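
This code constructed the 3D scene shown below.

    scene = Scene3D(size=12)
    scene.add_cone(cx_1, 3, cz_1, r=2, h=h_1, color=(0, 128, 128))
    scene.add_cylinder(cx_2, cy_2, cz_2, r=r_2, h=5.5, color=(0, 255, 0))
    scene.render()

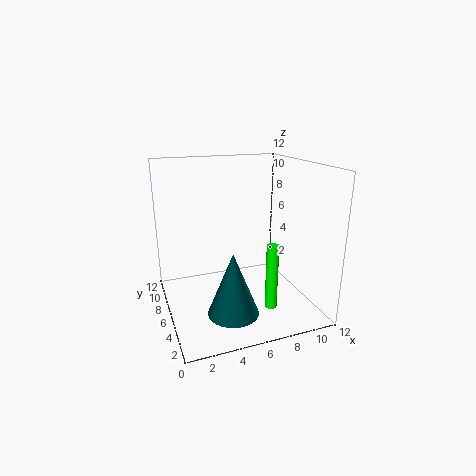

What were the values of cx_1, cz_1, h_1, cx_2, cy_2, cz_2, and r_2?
cx_1 = 4.5
cz_1 = 1
h_1 = 5
cx_2 = 8
cy_2 = 3.5
cz_2 = 0.5
r_2 = 0.5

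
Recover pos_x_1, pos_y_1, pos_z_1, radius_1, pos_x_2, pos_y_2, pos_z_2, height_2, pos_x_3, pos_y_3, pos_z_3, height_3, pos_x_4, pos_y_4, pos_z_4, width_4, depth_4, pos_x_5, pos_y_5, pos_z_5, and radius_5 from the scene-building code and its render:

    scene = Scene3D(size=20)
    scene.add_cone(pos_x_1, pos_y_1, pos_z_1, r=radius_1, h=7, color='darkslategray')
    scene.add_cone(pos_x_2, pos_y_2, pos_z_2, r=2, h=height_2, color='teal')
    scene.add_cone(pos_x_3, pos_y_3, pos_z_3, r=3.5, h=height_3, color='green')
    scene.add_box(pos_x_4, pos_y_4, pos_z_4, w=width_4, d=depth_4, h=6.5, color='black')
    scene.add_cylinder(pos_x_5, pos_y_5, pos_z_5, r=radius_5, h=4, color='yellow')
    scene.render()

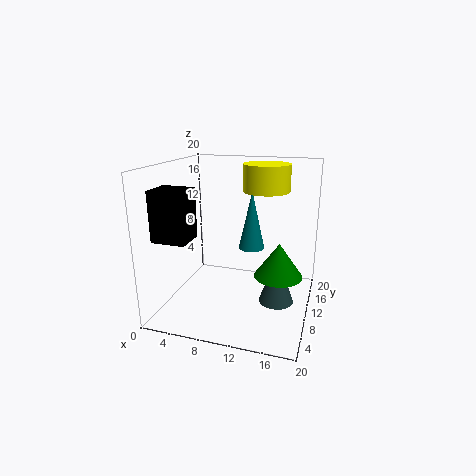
pos_x_1 = 15.5
pos_y_1 = 11
pos_z_1 = 0.5
radius_1 = 2.5
pos_x_2 = 10.5
pos_y_2 = 15.5
pos_z_2 = 6.5
height_2 = 9
pos_x_3 = 15.5
pos_y_3 = 12
pos_z_3 = 4
height_3 = 5
pos_x_4 = 1
pos_y_4 = 2.5
pos_z_4 = 11
width_4 = 4.5
depth_4 = 4
pos_x_5 = 12.5
pos_y_5 = 16
pos_z_5 = 15.5
radius_5 = 3.5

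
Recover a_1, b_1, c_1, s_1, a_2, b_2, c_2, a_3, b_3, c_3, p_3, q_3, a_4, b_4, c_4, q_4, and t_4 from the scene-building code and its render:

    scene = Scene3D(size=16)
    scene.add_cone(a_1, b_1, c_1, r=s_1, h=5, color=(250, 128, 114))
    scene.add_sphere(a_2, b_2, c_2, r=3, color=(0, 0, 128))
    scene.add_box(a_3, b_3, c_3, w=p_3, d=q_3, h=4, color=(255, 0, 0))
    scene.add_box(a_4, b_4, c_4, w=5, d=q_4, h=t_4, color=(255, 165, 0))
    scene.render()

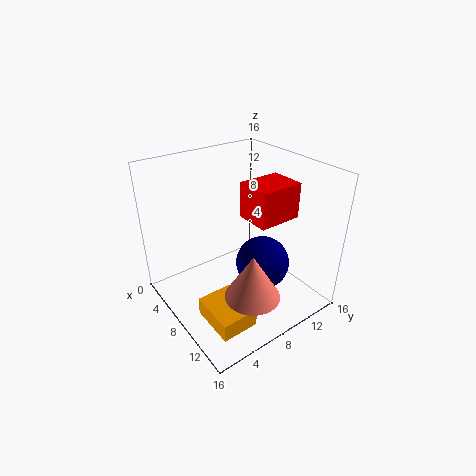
a_1 = 12, b_1 = 7, c_1 = 3, s_1 = 3, a_2 = 10, b_2 = 10, c_2 = 5, a_3 = 7, b_3 = 9, c_3 = 10, p_3 = 4, q_3 = 5, a_4 = 9, b_4 = 2, c_4 = 1, q_4 = 4, t_4 = 2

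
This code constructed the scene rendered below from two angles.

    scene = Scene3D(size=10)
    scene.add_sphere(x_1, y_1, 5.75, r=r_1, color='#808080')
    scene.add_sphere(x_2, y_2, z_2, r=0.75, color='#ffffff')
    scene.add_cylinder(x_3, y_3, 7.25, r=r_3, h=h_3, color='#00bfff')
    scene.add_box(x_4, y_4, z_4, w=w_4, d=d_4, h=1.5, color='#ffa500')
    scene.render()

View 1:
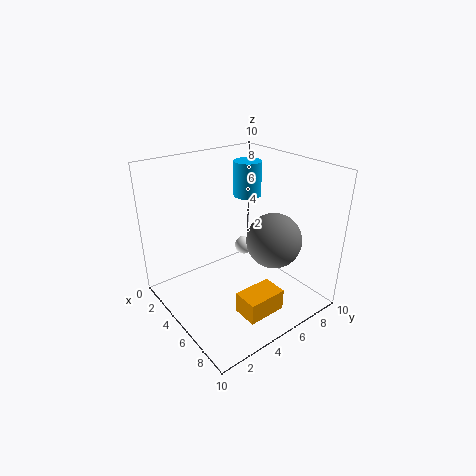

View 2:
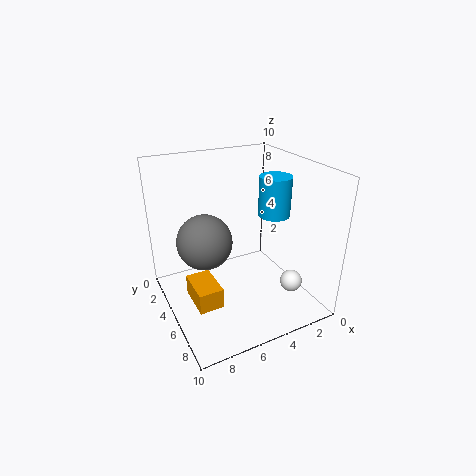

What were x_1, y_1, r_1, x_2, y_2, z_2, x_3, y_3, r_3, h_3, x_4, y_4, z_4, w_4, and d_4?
x_1 = 7.75; y_1 = 5.75; r_1 = 1.75; x_2 = 2.25; y_2 = 7.75; z_2 = 2.25; x_3 = 3.5; y_3 = 7; r_3 = 1; h_3 = 2.5; x_4 = 6.75; y_4 = 3.5; z_4 = 0.5; w_4 = 1.75; d_4 = 2.75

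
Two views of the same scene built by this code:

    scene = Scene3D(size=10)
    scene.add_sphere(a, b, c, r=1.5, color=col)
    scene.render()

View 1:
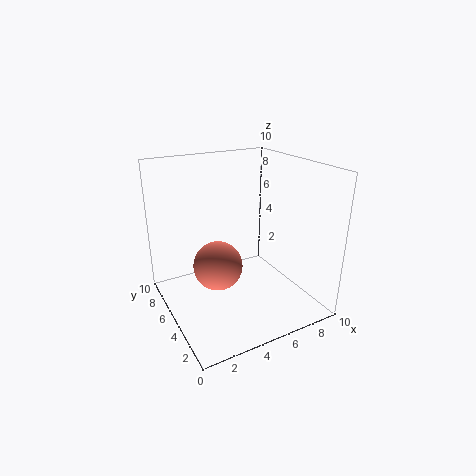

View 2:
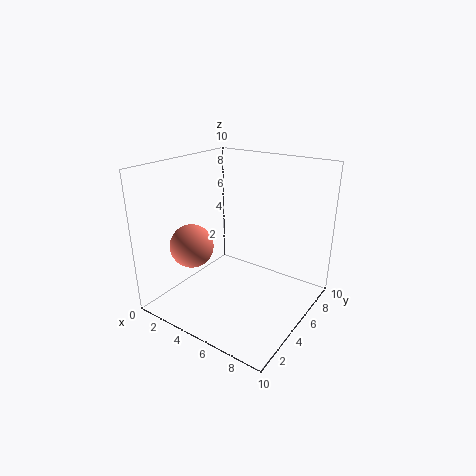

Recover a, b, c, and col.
a = 2.5; b = 3; c = 4.5; col = 'salmon'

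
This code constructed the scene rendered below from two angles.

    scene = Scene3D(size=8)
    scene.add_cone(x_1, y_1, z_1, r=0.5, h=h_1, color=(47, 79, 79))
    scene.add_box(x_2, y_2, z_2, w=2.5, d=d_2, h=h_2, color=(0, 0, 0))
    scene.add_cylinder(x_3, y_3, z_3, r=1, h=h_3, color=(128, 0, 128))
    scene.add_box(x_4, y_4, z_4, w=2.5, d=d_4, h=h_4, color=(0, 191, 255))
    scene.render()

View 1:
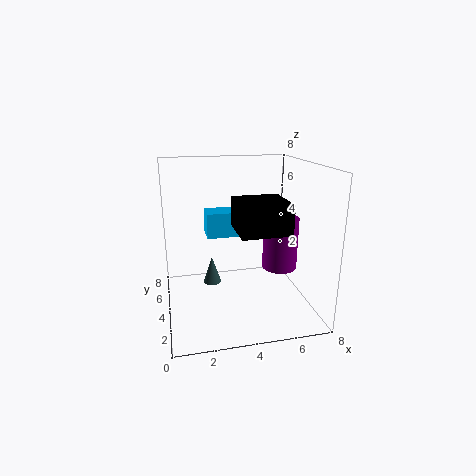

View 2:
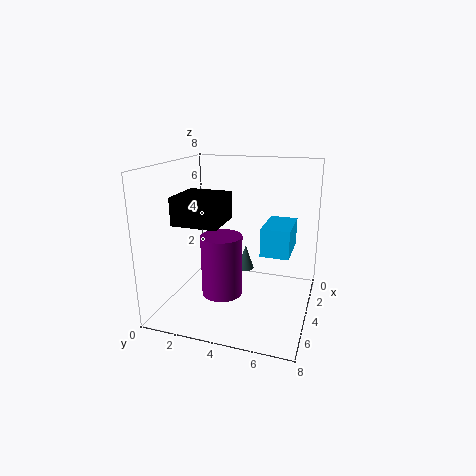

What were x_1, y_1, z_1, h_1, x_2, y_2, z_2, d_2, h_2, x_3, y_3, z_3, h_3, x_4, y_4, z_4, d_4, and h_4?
x_1 = 2.5, y_1 = 4, z_1 = 1.5, h_1 = 1.5, x_2 = 3.5, y_2 = 1, z_2 = 5, d_2 = 2.5, h_2 = 1.5, x_3 = 6.5, y_3 = 4, z_3 = 2, h_3 = 3, x_4 = 2.5, y_4 = 5.5, z_4 = 3.5, d_4 = 1.5, h_4 = 1.5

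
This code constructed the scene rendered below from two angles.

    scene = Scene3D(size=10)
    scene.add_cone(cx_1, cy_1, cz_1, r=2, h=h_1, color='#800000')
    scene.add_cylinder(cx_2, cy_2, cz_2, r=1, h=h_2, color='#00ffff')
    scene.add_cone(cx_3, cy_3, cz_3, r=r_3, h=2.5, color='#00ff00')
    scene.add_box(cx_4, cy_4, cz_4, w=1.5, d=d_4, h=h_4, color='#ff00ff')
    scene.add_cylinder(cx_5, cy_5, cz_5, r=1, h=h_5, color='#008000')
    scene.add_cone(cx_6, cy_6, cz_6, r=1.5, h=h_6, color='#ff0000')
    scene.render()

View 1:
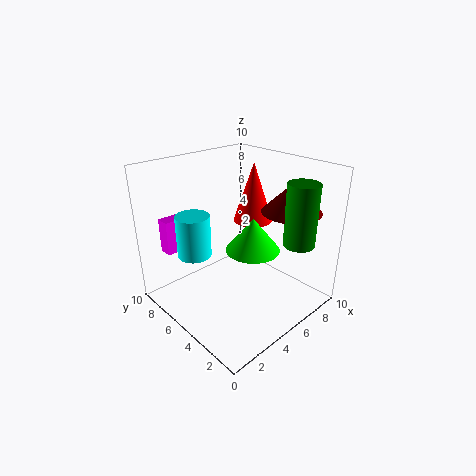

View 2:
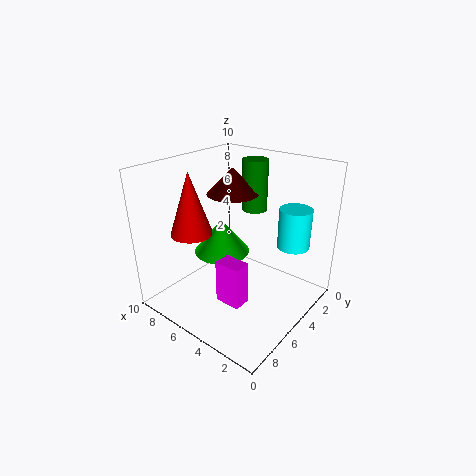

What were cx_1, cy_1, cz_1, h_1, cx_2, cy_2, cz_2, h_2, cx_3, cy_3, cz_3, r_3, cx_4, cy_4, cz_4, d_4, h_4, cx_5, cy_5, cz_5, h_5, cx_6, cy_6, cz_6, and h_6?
cx_1 = 7.5
cy_1 = 2.5
cz_1 = 7
h_1 = 2
cx_2 = 1
cy_2 = 4.5
cz_2 = 5.5
h_2 = 2.5
cx_3 = 6.5
cy_3 = 5
cz_3 = 3.5
r_3 = 2
cx_4 = 1.5
cy_4 = 8.5
cz_4 = 3.5
d_4 = 1
h_4 = 2.5
cx_5 = 6.5
cy_5 = 1
cz_5 = 5.5
h_5 = 4
cx_6 = 8
cy_6 = 6.5
cz_6 = 5
h_6 = 4.5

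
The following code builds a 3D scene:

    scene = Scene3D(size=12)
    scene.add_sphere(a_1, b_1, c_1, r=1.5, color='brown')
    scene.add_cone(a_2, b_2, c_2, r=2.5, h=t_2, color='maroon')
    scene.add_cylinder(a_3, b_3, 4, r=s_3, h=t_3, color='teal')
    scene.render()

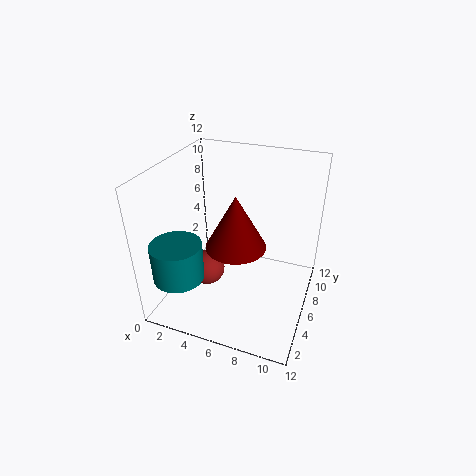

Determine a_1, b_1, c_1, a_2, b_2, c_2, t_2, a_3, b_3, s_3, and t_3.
a_1 = 3.5, b_1 = 5, c_1 = 3, a_2 = 6, b_2 = 5.5, c_2 = 5.5, t_2 = 4.5, a_3 = 2.5, b_3 = 2, s_3 = 2, t_3 = 3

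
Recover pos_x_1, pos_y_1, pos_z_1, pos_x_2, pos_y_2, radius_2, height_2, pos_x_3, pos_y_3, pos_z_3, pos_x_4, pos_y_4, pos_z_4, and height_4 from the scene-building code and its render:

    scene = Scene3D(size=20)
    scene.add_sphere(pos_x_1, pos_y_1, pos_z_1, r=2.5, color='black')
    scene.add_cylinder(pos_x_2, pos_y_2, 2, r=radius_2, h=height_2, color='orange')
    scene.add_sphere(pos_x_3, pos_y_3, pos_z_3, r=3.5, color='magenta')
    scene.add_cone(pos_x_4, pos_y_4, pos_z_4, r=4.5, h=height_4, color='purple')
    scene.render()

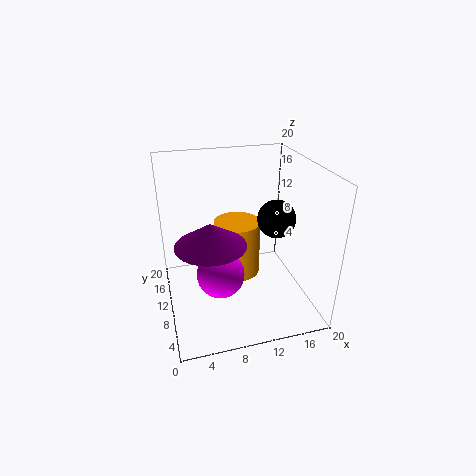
pos_x_1 = 14.5
pos_y_1 = 7.5
pos_z_1 = 13.5
pos_x_2 = 11
pos_y_2 = 14
radius_2 = 3.5
height_2 = 8.5
pos_x_3 = 7.5
pos_y_3 = 10.5
pos_z_3 = 4
pos_x_4 = 5.5
pos_y_4 = 6.5
pos_z_4 = 11.5
height_4 = 3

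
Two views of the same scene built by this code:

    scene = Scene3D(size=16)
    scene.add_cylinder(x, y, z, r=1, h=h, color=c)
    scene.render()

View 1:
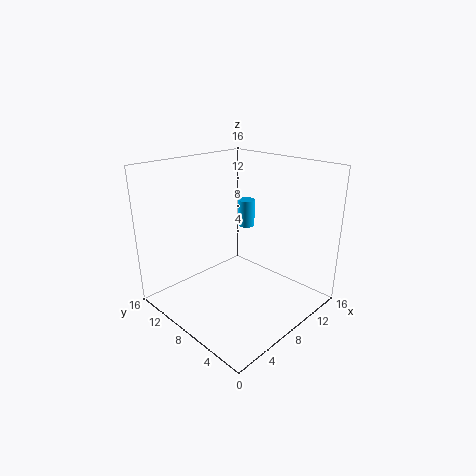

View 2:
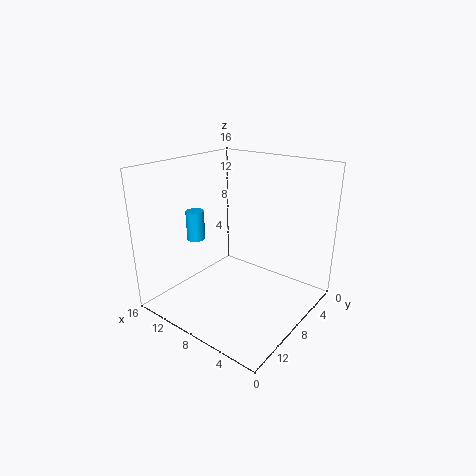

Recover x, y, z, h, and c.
x = 12
y = 10.5
z = 7.75
h = 3.25
c = 'deepskyblue'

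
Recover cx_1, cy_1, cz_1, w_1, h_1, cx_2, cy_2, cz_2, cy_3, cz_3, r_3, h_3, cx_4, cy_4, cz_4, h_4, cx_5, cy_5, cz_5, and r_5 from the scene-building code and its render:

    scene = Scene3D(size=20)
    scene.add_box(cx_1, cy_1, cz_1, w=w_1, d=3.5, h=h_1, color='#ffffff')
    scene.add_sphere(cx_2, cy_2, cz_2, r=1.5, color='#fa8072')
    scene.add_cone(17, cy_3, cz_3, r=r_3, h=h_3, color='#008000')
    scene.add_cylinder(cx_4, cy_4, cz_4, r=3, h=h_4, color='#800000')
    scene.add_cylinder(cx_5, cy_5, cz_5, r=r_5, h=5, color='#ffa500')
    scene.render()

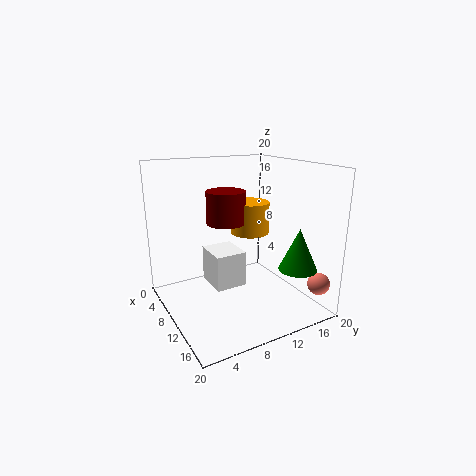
cx_1 = 14, cy_1 = 3, cz_1 = 7.5, w_1 = 4, h_1 = 4, cx_2 = 18, cy_2 = 18, cz_2 = 4.5, cy_3 = 15, cz_3 = 7, r_3 = 2.5, h_3 = 5.5, cx_4 = 4.5, cy_4 = 11, cz_4 = 10.5, h_4 = 5, cx_5 = 5, cy_5 = 15, cz_5 = 8.5, r_5 = 3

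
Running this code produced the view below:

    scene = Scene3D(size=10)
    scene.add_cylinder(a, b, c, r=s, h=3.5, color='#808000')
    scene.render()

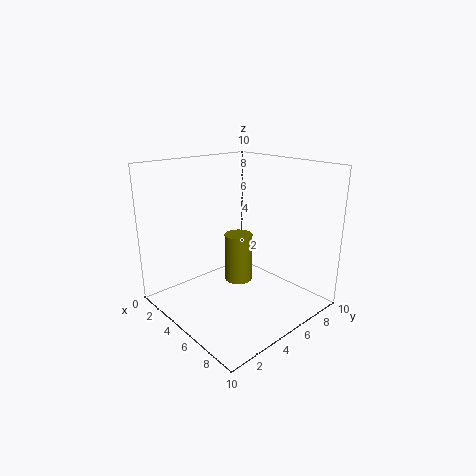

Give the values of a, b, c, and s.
a = 4.5; b = 5.5; c = 1.5; s = 1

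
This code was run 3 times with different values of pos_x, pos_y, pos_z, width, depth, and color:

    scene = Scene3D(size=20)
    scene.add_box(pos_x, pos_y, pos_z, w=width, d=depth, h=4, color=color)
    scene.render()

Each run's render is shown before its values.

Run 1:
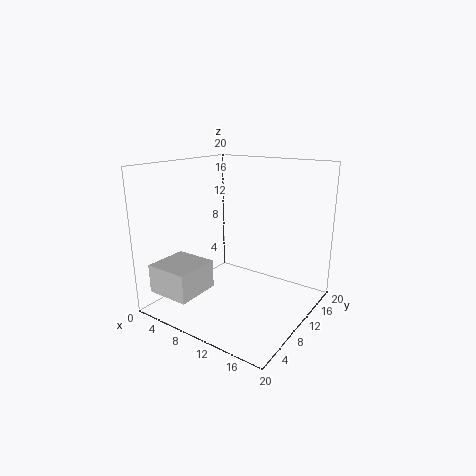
pos_x = 1
pos_y = 1.5
pos_z = 2.75
width = 6.25
depth = 6.25
color = 'lightgray'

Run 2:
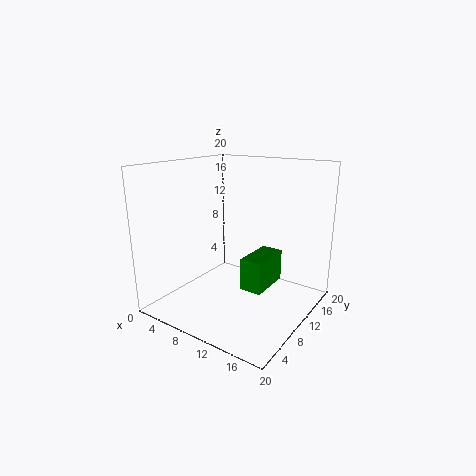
pos_x = 13.75
pos_y = 5
pos_z = 5.5
width = 2.75
depth = 5.5
color = 'green'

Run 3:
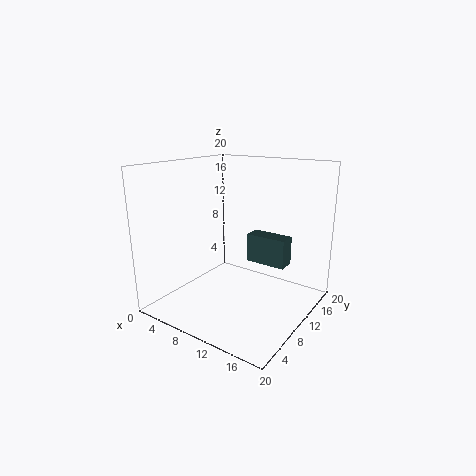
pos_x = 10.5
pos_y = 11.5
pos_z = 6.25
width = 5.75
depth = 2.5
color = 'darkslategray'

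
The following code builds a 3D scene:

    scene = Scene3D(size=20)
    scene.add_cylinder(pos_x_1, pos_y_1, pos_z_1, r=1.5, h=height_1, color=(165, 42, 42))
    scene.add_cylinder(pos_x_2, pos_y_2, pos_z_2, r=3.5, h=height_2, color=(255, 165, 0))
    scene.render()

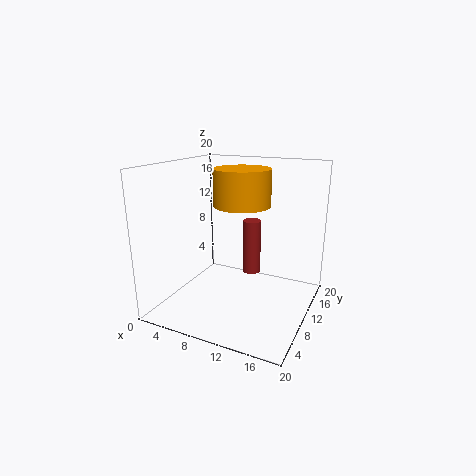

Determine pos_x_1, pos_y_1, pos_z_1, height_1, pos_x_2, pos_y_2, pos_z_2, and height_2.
pos_x_1 = 8.5; pos_y_1 = 18.5; pos_z_1 = 1; height_1 = 9; pos_x_2 = 12; pos_y_2 = 7; pos_z_2 = 15.5; height_2 = 4.5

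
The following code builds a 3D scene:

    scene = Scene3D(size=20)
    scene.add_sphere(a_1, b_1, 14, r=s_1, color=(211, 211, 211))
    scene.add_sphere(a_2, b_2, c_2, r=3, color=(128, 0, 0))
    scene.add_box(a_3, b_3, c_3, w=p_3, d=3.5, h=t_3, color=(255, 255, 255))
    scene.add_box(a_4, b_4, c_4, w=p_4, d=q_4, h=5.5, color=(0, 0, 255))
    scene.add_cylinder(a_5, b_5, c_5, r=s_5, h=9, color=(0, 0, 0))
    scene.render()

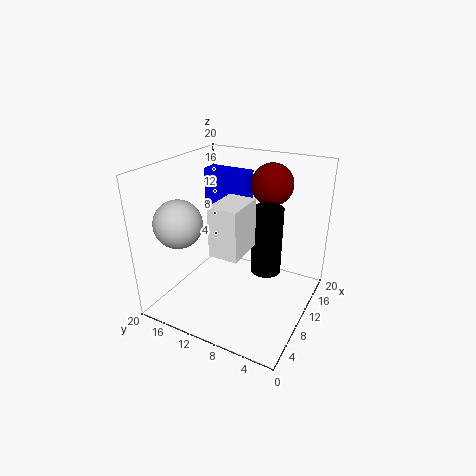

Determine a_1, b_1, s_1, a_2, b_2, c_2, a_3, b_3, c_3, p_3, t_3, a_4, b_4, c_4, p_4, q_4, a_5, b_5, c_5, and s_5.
a_1 = 3, b_1 = 14.5, s_1 = 3, a_2 = 15.5, b_2 = 7.5, c_2 = 16.5, a_3 = 2, b_3 = 6, c_3 = 11.5, p_3 = 5, t_3 = 6, a_4 = 12, b_4 = 10, c_4 = 13, p_4 = 2.5, q_4 = 6.5, a_5 = 9.5, b_5 = 5.5, c_5 = 6.5, s_5 = 2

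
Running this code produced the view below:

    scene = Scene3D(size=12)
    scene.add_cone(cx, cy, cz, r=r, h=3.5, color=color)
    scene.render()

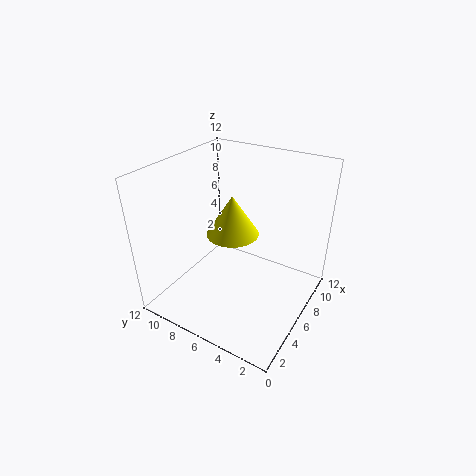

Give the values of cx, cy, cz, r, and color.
cx = 6.75
cy = 7
cz = 5.75
r = 2.25
color = 'yellow'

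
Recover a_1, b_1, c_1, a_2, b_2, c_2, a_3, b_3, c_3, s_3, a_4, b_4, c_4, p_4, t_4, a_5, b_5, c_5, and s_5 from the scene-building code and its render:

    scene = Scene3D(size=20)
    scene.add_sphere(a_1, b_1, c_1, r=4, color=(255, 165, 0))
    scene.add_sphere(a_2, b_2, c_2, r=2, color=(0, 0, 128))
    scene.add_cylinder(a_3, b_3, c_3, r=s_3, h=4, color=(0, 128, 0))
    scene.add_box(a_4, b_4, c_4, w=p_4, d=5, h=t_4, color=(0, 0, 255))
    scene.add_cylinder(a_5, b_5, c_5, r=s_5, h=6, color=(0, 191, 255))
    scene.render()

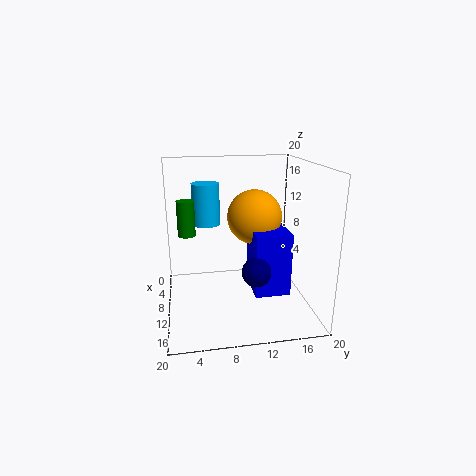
a_1 = 7
b_1 = 13
c_1 = 12
a_2 = 13
b_2 = 12
c_2 = 6
a_3 = 16
b_3 = 3
c_3 = 13
s_3 = 1
a_4 = 7
b_4 = 12
c_4 = 2
p_4 = 6
t_4 = 9
a_5 = 6
b_5 = 6
c_5 = 11
s_5 = 2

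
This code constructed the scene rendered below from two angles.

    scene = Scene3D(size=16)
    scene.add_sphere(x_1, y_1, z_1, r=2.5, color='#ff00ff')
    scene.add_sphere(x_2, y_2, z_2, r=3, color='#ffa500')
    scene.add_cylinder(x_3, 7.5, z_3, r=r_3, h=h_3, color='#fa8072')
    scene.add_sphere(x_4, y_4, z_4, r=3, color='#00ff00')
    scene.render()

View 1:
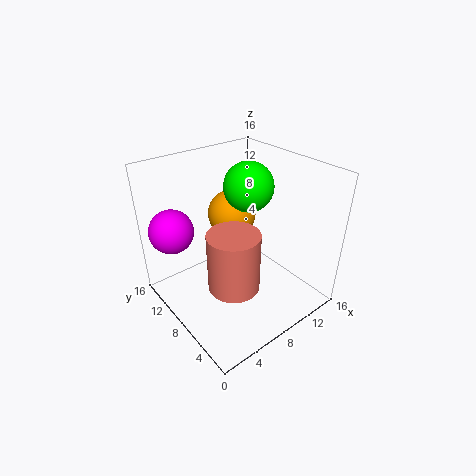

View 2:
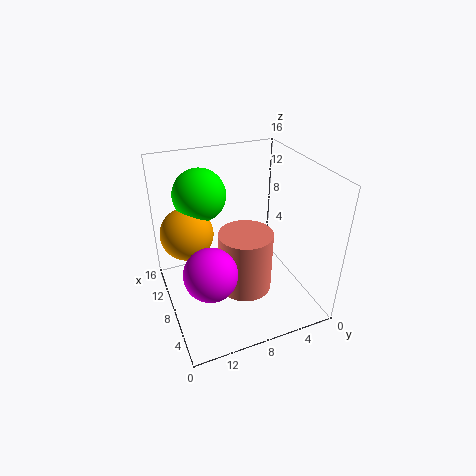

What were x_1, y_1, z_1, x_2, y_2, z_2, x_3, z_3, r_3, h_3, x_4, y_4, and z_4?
x_1 = 2.5; y_1 = 13; z_1 = 8.5; x_2 = 11; y_2 = 13; z_2 = 8; x_3 = 7; z_3 = 2; r_3 = 3; h_3 = 7; x_4 = 12; y_4 = 11; z_4 = 12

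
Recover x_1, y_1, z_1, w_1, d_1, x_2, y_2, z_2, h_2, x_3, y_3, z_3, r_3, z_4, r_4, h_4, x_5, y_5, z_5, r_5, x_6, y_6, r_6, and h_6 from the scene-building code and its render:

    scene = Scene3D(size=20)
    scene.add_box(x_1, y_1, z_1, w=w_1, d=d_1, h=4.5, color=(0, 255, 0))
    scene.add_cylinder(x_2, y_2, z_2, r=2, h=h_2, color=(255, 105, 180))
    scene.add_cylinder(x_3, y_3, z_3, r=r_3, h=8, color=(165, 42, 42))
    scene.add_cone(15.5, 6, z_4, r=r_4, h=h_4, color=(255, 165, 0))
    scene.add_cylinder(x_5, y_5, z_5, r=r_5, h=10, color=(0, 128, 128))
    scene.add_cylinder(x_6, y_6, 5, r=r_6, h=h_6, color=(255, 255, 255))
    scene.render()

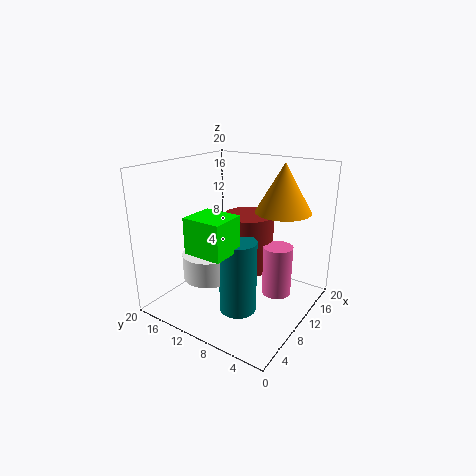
x_1 = 1.5, y_1 = 7, z_1 = 10.5, w_1 = 4.5, d_1 = 5, x_2 = 11.5, y_2 = 4.5, z_2 = 2.5, h_2 = 7, x_3 = 12, y_3 = 9.5, z_3 = 5, r_3 = 3.5, z_4 = 13, r_4 = 4, h_4 = 7, x_5 = 7, y_5 = 8, z_5 = 1, r_5 = 2.5, x_6 = 6.5, y_6 = 12.5, r_6 = 3.5, h_6 = 3.5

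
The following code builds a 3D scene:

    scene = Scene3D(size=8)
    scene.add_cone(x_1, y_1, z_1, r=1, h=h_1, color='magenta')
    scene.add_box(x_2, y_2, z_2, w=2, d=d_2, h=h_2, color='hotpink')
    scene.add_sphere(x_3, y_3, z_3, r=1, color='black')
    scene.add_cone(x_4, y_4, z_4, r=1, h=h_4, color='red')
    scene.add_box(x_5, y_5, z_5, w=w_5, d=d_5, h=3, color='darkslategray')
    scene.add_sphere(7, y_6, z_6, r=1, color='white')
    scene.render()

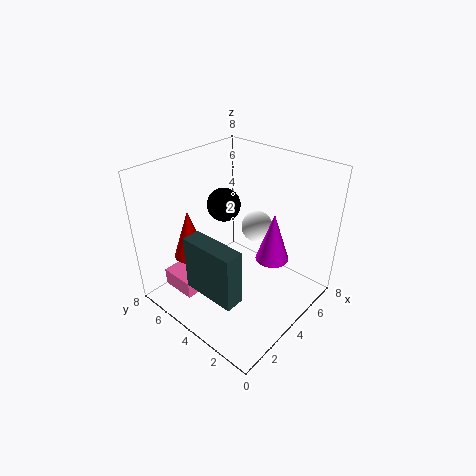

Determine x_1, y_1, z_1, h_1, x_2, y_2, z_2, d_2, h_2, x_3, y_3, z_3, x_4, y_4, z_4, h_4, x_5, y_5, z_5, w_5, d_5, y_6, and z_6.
x_1 = 6
y_1 = 3
z_1 = 2
h_1 = 3
x_2 = 1
y_2 = 5
z_2 = 1
d_2 = 2
h_2 = 1
x_3 = 5
y_3 = 6
z_3 = 5
x_4 = 3
y_4 = 7
z_4 = 2
h_4 = 3
x_5 = 1
y_5 = 2
z_5 = 2
w_5 = 1
d_5 = 3
y_6 = 5
z_6 = 3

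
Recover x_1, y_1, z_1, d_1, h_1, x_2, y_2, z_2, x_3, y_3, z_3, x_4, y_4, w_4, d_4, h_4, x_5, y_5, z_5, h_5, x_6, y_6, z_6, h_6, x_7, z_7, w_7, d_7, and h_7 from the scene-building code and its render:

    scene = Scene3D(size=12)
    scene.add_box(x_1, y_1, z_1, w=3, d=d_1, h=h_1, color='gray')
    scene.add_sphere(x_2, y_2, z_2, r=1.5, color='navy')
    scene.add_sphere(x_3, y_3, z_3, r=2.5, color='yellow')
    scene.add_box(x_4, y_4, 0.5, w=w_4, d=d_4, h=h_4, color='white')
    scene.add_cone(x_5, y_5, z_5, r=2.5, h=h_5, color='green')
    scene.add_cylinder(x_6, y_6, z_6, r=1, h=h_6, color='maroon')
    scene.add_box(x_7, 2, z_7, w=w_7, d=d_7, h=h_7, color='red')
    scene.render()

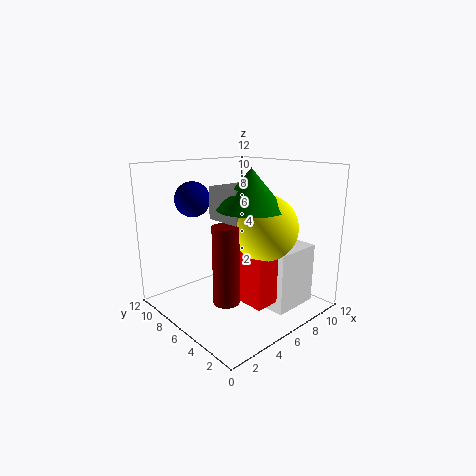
x_1 = 3.5; y_1 = 3.5; z_1 = 8; d_1 = 3; h_1 = 2.5; x_2 = 4; y_2 = 9.5; z_2 = 9; x_3 = 6; y_3 = 3; z_3 = 7.5; x_4 = 6.5; y_4 = 1.5; w_4 = 4; d_4 = 3; h_4 = 5; x_5 = 5; y_5 = 3.5; z_5 = 9; h_5 = 3; x_6 = 3; y_6 = 4; z_6 = 2; h_6 = 6; x_7 = 4.5; z_7 = 1.5; w_7 = 4; d_7 = 3; h_7 = 4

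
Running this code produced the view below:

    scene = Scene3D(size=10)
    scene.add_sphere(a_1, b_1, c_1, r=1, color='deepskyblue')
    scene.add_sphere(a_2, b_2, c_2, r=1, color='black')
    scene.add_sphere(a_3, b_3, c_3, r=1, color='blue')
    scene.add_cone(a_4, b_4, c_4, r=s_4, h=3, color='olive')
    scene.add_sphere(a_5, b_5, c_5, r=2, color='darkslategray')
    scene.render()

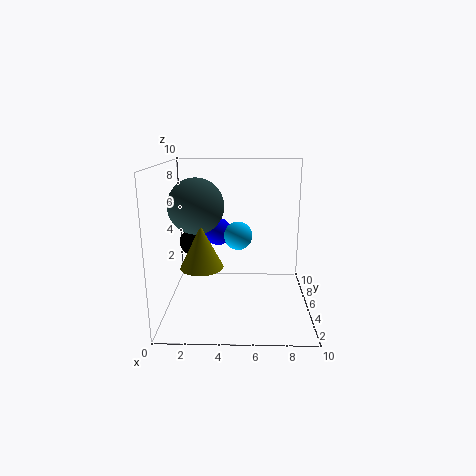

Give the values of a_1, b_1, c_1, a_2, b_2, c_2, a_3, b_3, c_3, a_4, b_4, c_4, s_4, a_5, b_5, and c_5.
a_1 = 5, b_1 = 5.5, c_1 = 5, a_2 = 1.5, b_2 = 7, c_2 = 4, a_3 = 3.5, b_3 = 6.5, c_3 = 5, a_4 = 2.5, b_4 = 4.5, c_4 = 3, s_4 = 1.5, a_5 = 2, b_5 = 6, c_5 = 7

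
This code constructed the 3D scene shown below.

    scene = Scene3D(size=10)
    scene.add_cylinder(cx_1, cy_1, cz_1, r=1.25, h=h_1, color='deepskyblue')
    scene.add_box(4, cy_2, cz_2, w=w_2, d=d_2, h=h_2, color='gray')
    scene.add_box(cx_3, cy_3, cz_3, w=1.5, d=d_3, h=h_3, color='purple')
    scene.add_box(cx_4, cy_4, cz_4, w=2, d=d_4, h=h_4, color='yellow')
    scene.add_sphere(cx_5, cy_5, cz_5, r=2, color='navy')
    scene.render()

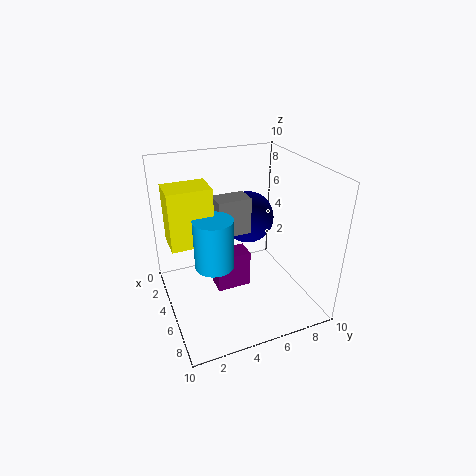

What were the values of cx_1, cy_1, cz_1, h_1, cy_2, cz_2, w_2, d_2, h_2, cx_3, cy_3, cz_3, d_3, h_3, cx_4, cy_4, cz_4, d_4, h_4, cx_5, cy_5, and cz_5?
cx_1 = 6.5
cy_1 = 2.75
cz_1 = 4.25
h_1 = 3.25
cy_2 = 3.5
cz_2 = 5.5
w_2 = 1.5
d_2 = 2.25
h_2 = 2.5
cx_3 = 3.5
cy_3 = 3.5
cz_3 = 0.75
d_3 = 2.5
h_3 = 2.75
cx_4 = 4
cy_4 = 0.25
cz_4 = 5.5
d_4 = 2.75
h_4 = 3.75
cx_5 = 2.25
cy_5 = 7
cz_5 = 5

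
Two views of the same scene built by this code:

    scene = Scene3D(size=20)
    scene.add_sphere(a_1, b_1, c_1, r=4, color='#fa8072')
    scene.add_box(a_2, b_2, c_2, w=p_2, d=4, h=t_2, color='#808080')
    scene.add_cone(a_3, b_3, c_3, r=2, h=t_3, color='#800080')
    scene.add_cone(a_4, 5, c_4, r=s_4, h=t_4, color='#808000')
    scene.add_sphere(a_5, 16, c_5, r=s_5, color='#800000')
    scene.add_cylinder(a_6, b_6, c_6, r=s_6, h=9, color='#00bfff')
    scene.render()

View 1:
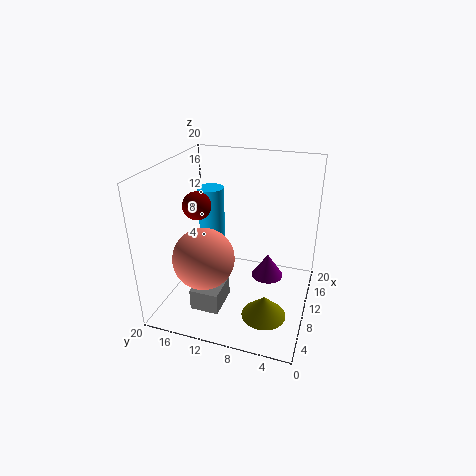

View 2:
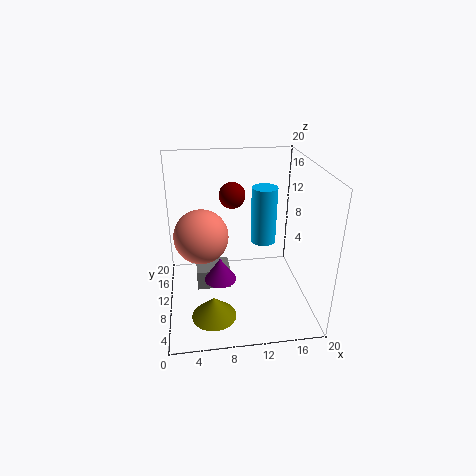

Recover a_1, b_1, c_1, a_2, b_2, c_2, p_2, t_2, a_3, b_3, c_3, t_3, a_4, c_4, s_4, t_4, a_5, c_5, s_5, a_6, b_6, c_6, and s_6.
a_1 = 5
b_1 = 13
c_1 = 9
a_2 = 4
b_2 = 11
c_2 = 1
p_2 = 5
t_2 = 3
a_3 = 7
b_3 = 5
c_3 = 7
t_3 = 3
a_4 = 6
c_4 = 1
s_4 = 3
t_4 = 3
a_5 = 10
c_5 = 14
s_5 = 2
a_6 = 15
b_6 = 16
c_6 = 6
s_6 = 2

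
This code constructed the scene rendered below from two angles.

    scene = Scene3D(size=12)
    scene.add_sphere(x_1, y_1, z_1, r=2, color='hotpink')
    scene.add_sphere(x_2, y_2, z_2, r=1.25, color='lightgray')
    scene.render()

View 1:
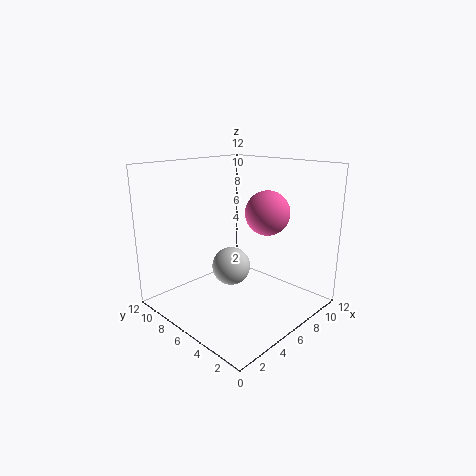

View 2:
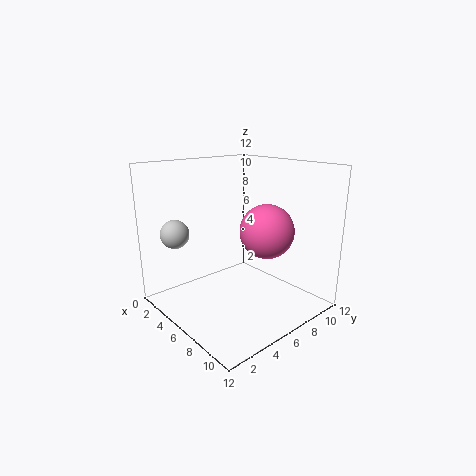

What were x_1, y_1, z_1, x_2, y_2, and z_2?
x_1 = 9.5, y_1 = 5.75, z_1 = 7.5, x_2 = 1.75, y_2 = 2.5, z_2 = 6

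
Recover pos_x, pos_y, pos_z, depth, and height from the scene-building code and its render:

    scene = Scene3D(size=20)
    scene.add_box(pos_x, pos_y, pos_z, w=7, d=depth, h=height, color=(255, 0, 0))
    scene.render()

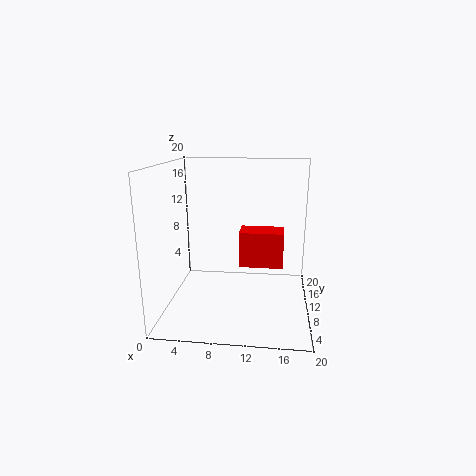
pos_x = 9.5; pos_y = 15.25; pos_z = 3.25; depth = 4.25; height = 5.75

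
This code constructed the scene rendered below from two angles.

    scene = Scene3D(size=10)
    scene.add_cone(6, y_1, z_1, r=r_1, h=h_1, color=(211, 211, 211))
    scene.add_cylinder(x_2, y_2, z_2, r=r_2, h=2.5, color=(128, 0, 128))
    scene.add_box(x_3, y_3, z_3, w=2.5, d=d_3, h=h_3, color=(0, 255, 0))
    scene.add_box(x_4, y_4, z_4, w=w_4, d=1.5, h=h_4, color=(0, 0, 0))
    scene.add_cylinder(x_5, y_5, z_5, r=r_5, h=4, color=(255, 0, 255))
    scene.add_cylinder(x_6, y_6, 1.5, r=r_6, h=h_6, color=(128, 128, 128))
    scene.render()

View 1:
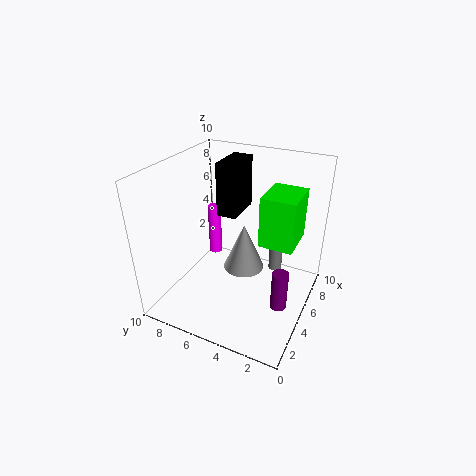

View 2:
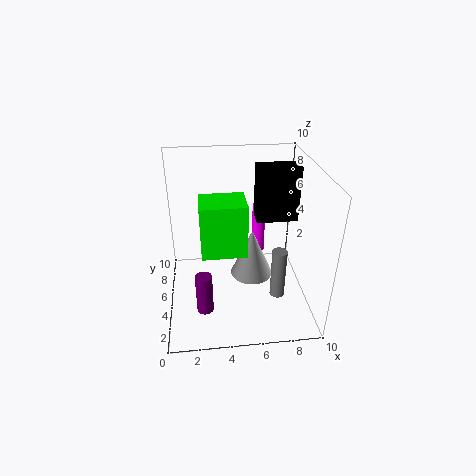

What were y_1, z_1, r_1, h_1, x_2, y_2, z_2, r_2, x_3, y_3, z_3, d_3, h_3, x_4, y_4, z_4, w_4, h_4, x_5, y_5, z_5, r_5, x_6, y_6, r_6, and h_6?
y_1 = 5, z_1 = 2, r_1 = 1.5, h_1 = 3.5, x_2 = 2.5, y_2 = 1, z_2 = 2.5, r_2 = 0.5, x_3 = 2.5, y_3 = 0.5, z_3 = 6.5, d_3 = 2, h_3 = 3, x_4 = 6.5, y_4 = 6, z_4 = 5.5, w_4 = 3, h_4 = 4, x_5 = 7, y_5 = 8, z_5 = 2, r_5 = 0.5, x_6 = 7.5, y_6 = 3, r_6 = 0.5, h_6 = 3.5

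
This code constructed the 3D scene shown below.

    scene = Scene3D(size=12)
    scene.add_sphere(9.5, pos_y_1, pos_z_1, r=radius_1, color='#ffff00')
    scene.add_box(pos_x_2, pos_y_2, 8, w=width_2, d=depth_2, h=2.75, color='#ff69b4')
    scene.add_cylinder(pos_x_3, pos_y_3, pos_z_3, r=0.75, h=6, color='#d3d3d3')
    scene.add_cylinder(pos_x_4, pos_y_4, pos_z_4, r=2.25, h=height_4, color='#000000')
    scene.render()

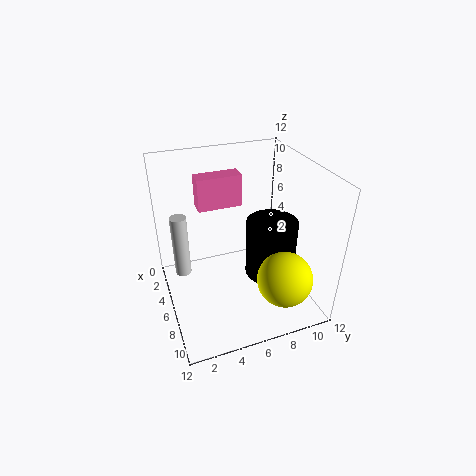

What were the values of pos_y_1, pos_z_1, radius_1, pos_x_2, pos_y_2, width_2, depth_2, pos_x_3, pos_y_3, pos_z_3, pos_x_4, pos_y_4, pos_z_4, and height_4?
pos_y_1 = 8.75
pos_z_1 = 3.5
radius_1 = 2.25
pos_x_2 = 2.75
pos_y_2 = 3.25
width_2 = 1.5
depth_2 = 3.75
pos_x_3 = 2.25
pos_y_3 = 1.75
pos_z_3 = 0.75
pos_x_4 = 5.75
pos_y_4 = 9.25
pos_z_4 = 1.5
height_4 = 5.25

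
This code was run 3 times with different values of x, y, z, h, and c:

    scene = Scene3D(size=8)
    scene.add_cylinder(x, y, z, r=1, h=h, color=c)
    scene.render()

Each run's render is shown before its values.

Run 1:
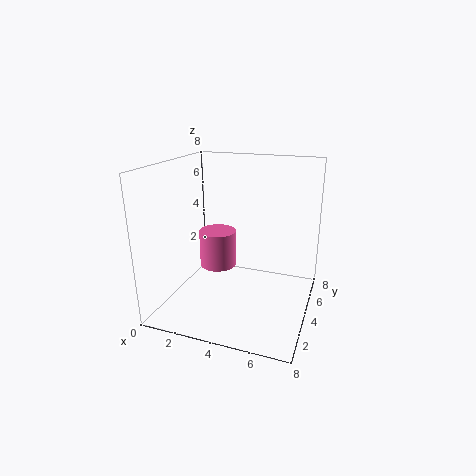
x = 3
y = 3.5
z = 2.5
h = 2
c = 'hotpink'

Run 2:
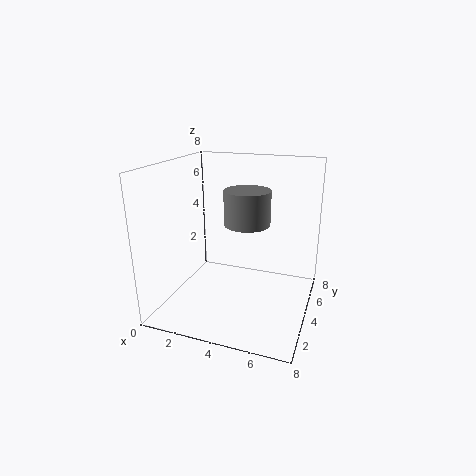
x = 5.5
y = 1
z = 6
h = 1.5
c = 'gray'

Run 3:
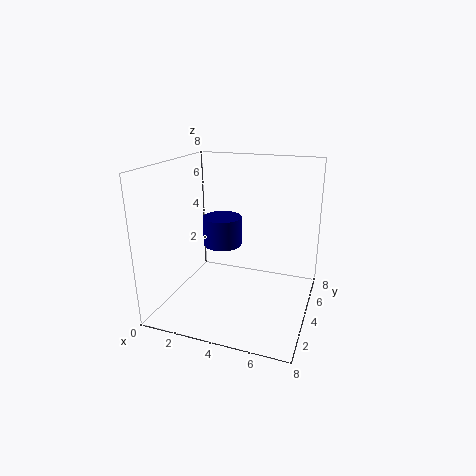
x = 3.5
y = 3
z = 4
h = 1.5
c = 'navy'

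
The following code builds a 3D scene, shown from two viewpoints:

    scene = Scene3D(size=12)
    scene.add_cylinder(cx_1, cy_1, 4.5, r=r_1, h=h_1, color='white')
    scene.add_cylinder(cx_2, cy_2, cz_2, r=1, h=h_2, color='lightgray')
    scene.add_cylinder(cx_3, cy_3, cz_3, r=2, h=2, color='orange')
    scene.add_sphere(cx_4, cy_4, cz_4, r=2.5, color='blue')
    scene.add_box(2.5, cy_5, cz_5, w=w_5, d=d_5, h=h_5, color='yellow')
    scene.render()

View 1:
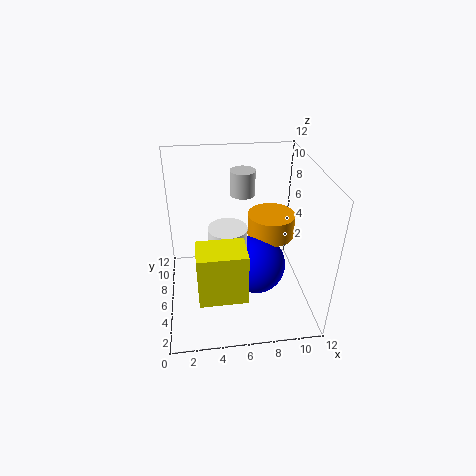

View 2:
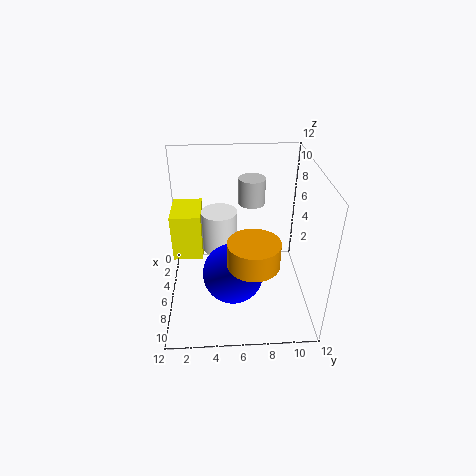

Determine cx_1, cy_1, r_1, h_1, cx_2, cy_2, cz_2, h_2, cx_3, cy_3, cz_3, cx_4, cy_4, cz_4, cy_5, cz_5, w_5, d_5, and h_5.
cx_1 = 5; cy_1 = 4.5; r_1 = 1.5; h_1 = 3.5; cx_2 = 6.5; cy_2 = 7; cz_2 = 9.5; h_2 = 2; cx_3 = 9; cy_3 = 7; cz_3 = 5.5; cx_4 = 7.5; cy_4 = 5.5; cz_4 = 3.5; cy_5 = 0.5; cz_5 = 4; w_5 = 3.5; d_5 = 2.5; h_5 = 4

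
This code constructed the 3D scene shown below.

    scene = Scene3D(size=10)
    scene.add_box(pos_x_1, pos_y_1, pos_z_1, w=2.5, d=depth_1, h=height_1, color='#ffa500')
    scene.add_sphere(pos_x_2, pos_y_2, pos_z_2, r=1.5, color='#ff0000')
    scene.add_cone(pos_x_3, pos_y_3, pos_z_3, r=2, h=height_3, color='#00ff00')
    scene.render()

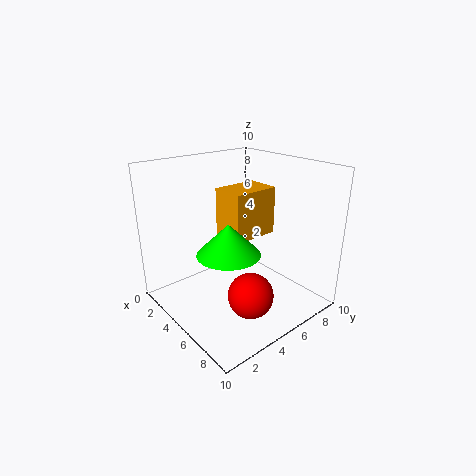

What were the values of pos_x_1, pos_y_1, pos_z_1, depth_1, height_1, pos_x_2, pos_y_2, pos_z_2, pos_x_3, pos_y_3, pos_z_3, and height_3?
pos_x_1 = 2.5, pos_y_1 = 5, pos_z_1 = 4.5, depth_1 = 3.5, height_1 = 3.5, pos_x_2 = 7.5, pos_y_2 = 4, pos_z_2 = 2, pos_x_3 = 6.5, pos_y_3 = 3, pos_z_3 = 5, height_3 = 2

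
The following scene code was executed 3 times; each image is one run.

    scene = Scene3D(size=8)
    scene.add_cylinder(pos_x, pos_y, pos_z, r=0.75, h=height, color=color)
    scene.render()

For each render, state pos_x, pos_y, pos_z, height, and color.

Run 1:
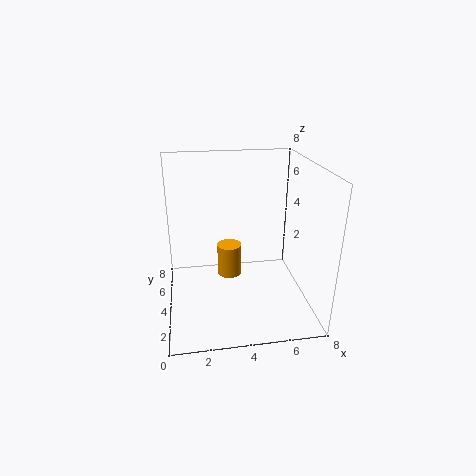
pos_x = 3.75, pos_y = 5.75, pos_z = 0.75, height = 2, color = 'orange'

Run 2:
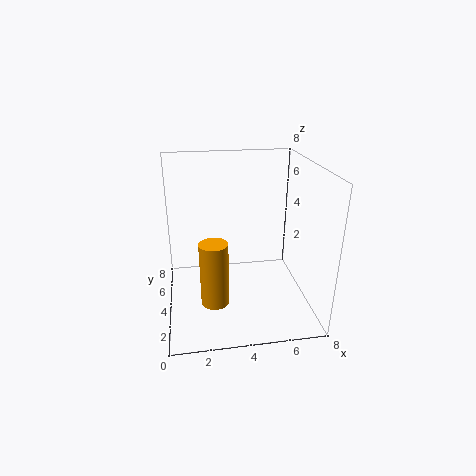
pos_x = 2.5, pos_y = 2.5, pos_z = 1, height = 3.5, color = 'orange'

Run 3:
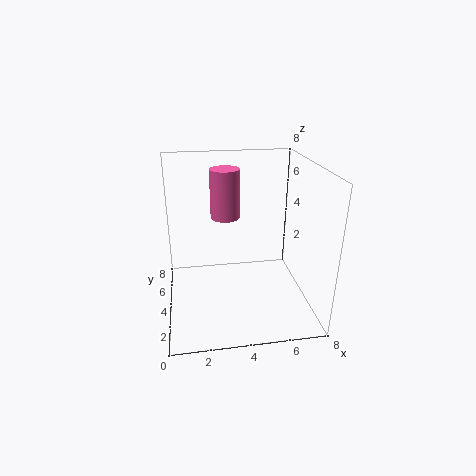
pos_x = 3.25, pos_y = 3.5, pos_z = 5.5, height = 2.5, color = 'hotpink'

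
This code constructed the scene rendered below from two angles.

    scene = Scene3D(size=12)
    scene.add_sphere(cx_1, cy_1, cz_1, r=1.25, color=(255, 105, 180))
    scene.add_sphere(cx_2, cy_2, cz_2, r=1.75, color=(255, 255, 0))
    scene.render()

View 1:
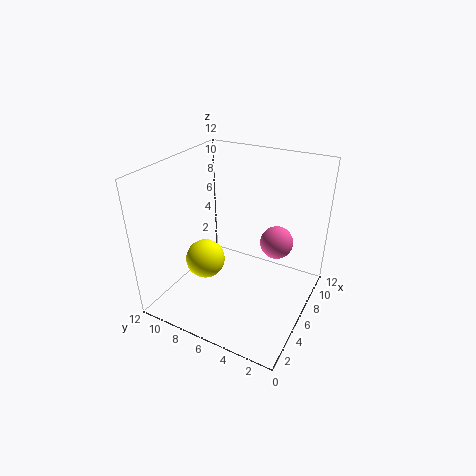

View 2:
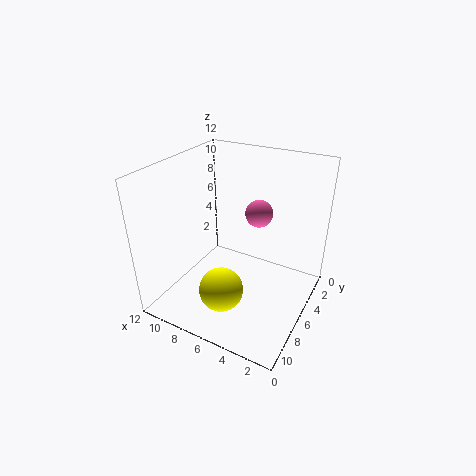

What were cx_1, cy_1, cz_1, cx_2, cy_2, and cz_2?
cx_1 = 5.75; cy_1 = 2.5; cz_1 = 6.75; cx_2 = 5.75; cy_2 = 9.25; cz_2 = 3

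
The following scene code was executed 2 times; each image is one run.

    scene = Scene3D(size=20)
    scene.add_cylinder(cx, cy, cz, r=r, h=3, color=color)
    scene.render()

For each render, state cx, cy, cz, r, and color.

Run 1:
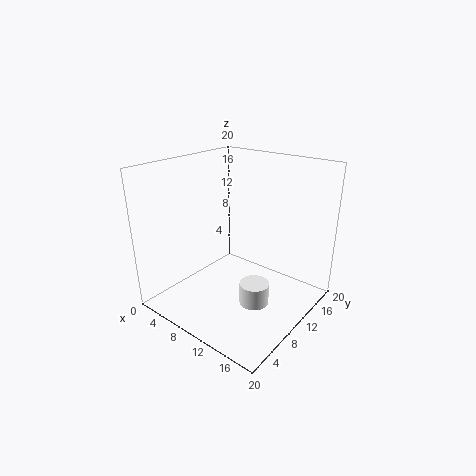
cx = 14
cy = 8.5
cz = 2
r = 2
color = 'white'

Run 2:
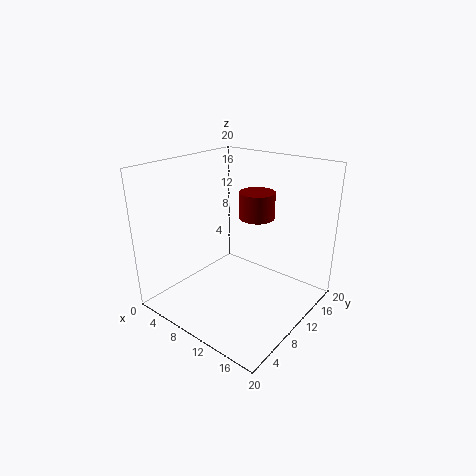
cx = 15.5
cy = 6.5
cz = 15.5
r = 2
color = 'maroon'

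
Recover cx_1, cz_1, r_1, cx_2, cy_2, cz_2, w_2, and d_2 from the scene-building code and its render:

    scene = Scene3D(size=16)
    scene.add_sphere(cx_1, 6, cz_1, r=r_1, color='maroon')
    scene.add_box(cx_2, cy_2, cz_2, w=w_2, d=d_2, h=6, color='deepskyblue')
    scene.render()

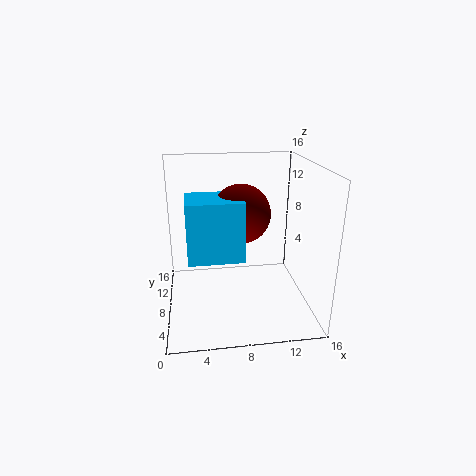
cx_1 = 8, cz_1 = 11.5, r_1 = 3, cx_2 = 2.5, cy_2 = 3, cz_2 = 7.5, w_2 = 5.5, d_2 = 4.5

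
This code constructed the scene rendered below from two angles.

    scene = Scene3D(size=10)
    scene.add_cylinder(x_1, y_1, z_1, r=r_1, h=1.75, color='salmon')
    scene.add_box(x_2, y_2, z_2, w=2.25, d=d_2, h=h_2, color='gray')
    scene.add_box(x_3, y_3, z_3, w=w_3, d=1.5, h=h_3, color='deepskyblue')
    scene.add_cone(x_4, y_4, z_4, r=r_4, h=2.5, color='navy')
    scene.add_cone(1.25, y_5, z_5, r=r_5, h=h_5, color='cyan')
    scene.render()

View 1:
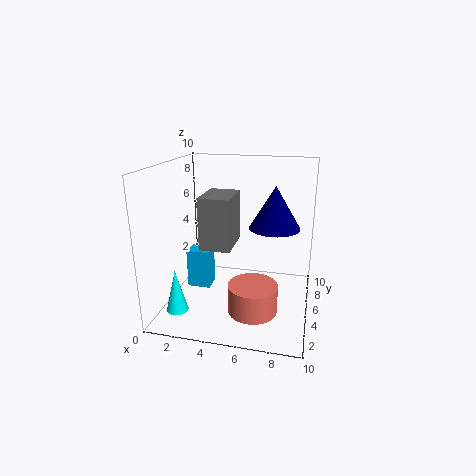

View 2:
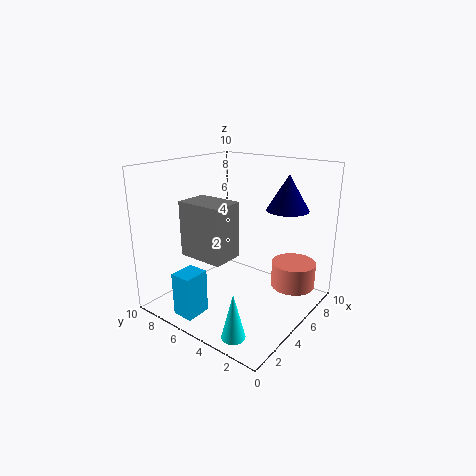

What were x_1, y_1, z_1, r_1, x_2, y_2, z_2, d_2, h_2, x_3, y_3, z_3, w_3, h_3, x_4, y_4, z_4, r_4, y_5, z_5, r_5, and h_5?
x_1 = 6.75; y_1 = 1.5; z_1 = 1.75; r_1 = 1.5; x_2 = 2.25; y_2 = 4.5; z_2 = 4; d_2 = 3.25; h_2 = 3.75; x_3 = 0.75; y_3 = 5.75; z_3 = 0.25; w_3 = 1.75; h_3 = 3; x_4 = 7.75; y_4 = 2.75; z_4 = 6.75; r_4 = 1.5; y_5 = 2.5; z_5 = 0.25; r_5 = 0.75; h_5 = 3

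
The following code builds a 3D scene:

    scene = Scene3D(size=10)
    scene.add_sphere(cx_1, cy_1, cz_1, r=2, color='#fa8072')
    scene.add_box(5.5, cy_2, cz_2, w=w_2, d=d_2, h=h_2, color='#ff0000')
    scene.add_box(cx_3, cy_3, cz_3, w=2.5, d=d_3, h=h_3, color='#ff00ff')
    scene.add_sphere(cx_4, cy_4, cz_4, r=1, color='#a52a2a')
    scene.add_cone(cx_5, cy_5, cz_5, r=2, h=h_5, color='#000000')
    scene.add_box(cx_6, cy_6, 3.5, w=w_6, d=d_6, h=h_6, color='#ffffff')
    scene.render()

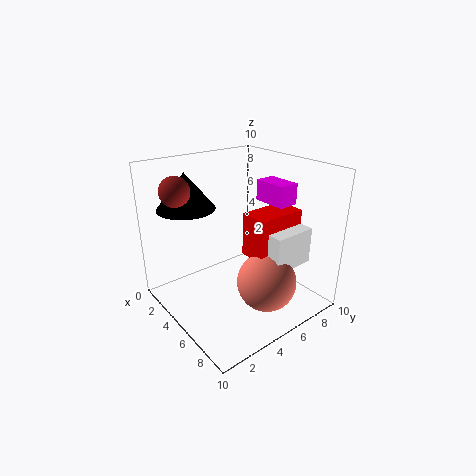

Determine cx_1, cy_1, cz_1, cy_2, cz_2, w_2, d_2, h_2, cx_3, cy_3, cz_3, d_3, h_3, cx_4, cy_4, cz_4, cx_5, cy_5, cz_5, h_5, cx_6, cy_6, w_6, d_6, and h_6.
cx_1 = 7.5
cy_1 = 5.5
cz_1 = 2.5
cy_2 = 5
cz_2 = 4
w_2 = 2
d_2 = 3.5
h_2 = 3
cx_3 = 4
cy_3 = 7.5
cz_3 = 7
d_3 = 1.5
h_3 = 1.5
cx_4 = 3
cy_4 = 1.5
cz_4 = 8.5
cx_5 = 2.5
cy_5 = 2.5
cz_5 = 7
h_5 = 2.5
cx_6 = 6
cy_6 = 5.5
w_6 = 2.5
d_6 = 3
h_6 = 2.5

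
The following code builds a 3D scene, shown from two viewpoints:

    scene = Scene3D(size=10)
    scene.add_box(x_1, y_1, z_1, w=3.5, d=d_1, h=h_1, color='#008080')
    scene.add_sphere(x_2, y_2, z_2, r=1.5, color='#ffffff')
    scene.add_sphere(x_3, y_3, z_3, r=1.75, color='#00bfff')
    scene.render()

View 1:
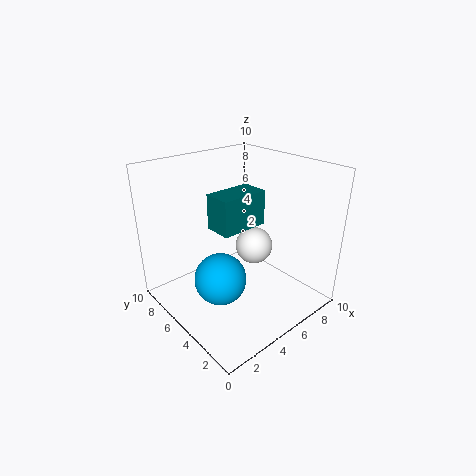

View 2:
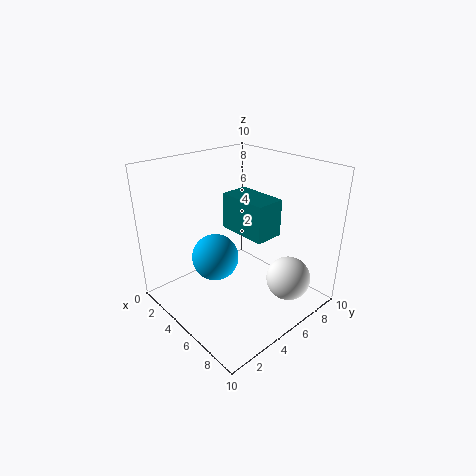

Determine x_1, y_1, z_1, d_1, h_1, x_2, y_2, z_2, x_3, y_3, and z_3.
x_1 = 3.75, y_1 = 4.75, z_1 = 5.5, d_1 = 2, h_1 = 2.5, x_2 = 8.25, y_2 = 6.75, z_2 = 2.5, x_3 = 3, y_3 = 4.5, z_3 = 2.75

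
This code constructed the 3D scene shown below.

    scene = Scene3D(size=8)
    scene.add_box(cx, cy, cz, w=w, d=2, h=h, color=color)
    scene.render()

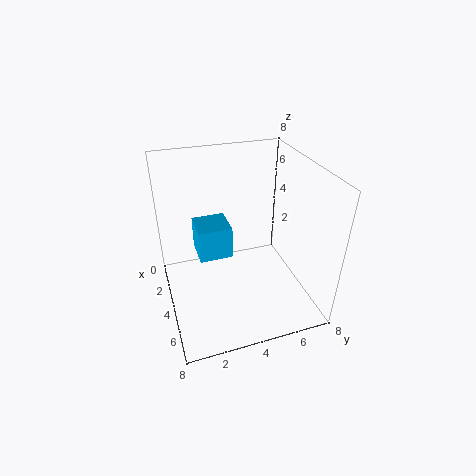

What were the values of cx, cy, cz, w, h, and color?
cx = 1
cy = 2
cz = 2
w = 2
h = 2
color = 'deepskyblue'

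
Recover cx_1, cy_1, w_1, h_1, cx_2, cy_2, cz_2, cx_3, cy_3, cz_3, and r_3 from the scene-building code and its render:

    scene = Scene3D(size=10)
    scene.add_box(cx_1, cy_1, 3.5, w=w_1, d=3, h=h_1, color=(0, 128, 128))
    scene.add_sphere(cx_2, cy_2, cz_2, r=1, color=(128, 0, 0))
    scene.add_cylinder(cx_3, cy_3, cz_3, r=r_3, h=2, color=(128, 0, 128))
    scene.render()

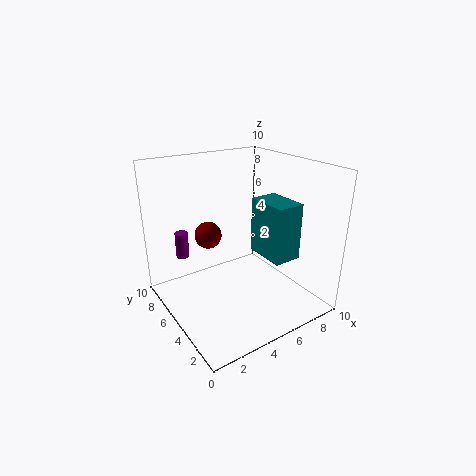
cx_1 = 6.5; cy_1 = 2.5; w_1 = 2; h_1 = 4; cx_2 = 4; cy_2 = 7.5; cz_2 = 4.5; cx_3 = 2.5; cy_3 = 9; cz_3 = 2.5; r_3 = 0.5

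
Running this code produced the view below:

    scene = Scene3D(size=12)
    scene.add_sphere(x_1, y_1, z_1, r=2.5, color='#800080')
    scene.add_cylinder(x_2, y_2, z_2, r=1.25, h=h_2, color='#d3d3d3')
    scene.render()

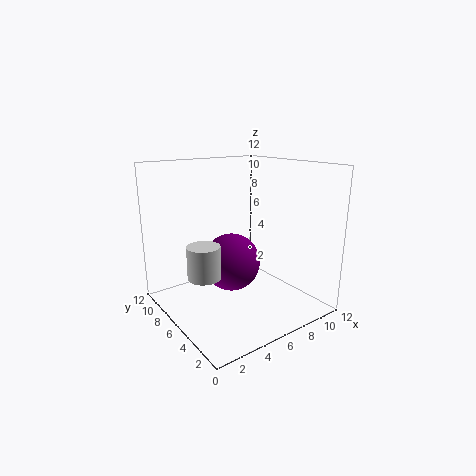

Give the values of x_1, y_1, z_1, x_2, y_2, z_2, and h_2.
x_1 = 6, y_1 = 7, z_1 = 3.5, x_2 = 2, y_2 = 4.75, z_2 = 4, h_2 = 2.5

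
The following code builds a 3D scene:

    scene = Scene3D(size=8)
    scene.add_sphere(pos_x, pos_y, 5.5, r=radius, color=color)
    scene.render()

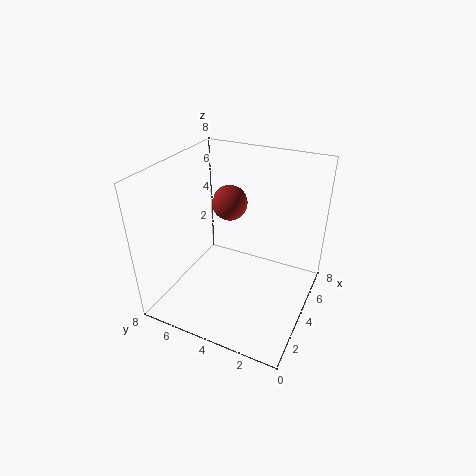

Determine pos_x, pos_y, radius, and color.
pos_x = 5; pos_y = 5; radius = 1; color = 'brown'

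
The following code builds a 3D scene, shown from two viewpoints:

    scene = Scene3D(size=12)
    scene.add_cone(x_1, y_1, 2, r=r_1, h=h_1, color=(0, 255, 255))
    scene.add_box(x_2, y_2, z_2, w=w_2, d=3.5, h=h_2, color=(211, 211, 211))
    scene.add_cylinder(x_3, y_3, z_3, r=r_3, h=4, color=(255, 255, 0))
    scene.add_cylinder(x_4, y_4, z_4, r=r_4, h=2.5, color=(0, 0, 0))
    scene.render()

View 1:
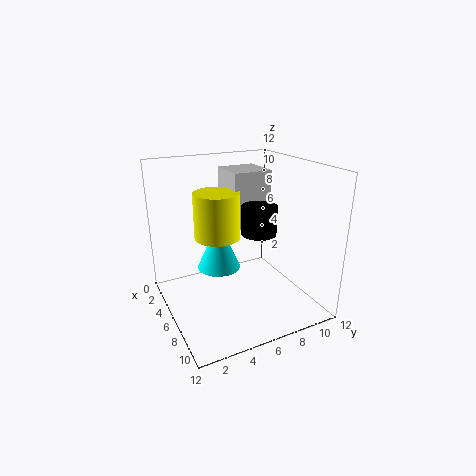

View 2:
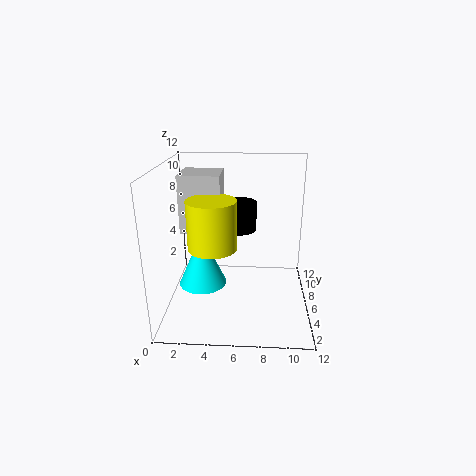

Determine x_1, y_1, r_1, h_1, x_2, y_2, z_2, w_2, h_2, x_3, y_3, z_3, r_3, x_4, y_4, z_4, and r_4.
x_1 = 3
y_1 = 5.5
r_1 = 2
h_1 = 4.5
x_2 = 1
y_2 = 6.5
z_2 = 6
w_2 = 3.5
h_2 = 5
x_3 = 4
y_3 = 5
z_3 = 5.5
r_3 = 2
x_4 = 6
y_4 = 8
z_4 = 6
r_4 = 1.5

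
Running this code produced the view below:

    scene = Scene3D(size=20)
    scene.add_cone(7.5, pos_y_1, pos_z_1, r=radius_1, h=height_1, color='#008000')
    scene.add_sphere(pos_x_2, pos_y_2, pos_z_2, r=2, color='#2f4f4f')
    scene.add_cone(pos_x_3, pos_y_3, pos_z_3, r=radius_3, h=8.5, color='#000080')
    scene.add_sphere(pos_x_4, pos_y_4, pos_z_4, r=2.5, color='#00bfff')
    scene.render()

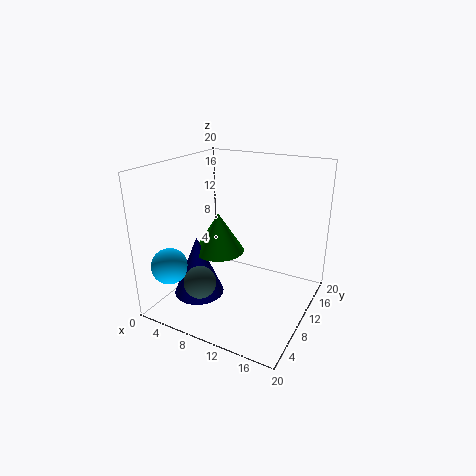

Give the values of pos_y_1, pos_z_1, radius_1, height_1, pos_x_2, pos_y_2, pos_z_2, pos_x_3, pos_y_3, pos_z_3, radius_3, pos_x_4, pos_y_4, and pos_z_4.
pos_y_1 = 9; pos_z_1 = 8; radius_1 = 3.5; height_1 = 5.5; pos_x_2 = 9; pos_y_2 = 2; pos_z_2 = 7; pos_x_3 = 5.5; pos_y_3 = 6.5; pos_z_3 = 2; radius_3 = 3.5; pos_x_4 = 2.5; pos_y_4 = 4; pos_z_4 = 6.5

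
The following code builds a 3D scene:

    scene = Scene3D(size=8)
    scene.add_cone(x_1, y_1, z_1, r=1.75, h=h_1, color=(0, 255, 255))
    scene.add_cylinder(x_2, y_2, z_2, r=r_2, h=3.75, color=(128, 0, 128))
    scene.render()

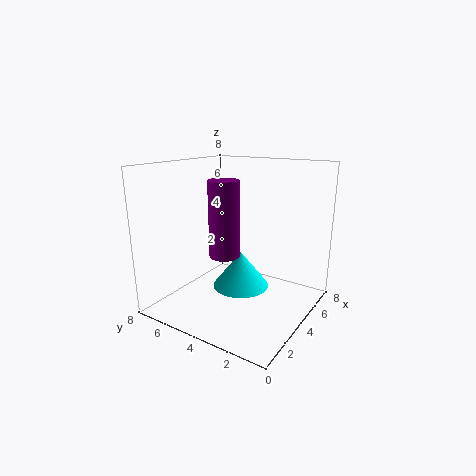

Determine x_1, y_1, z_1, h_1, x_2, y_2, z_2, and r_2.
x_1 = 5.5; y_1 = 4.75; z_1 = 0.25; h_1 = 2.25; x_2 = 2; y_2 = 3.5; z_2 = 3.75; r_2 = 0.75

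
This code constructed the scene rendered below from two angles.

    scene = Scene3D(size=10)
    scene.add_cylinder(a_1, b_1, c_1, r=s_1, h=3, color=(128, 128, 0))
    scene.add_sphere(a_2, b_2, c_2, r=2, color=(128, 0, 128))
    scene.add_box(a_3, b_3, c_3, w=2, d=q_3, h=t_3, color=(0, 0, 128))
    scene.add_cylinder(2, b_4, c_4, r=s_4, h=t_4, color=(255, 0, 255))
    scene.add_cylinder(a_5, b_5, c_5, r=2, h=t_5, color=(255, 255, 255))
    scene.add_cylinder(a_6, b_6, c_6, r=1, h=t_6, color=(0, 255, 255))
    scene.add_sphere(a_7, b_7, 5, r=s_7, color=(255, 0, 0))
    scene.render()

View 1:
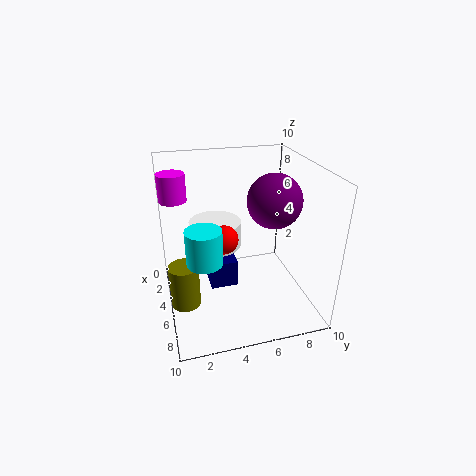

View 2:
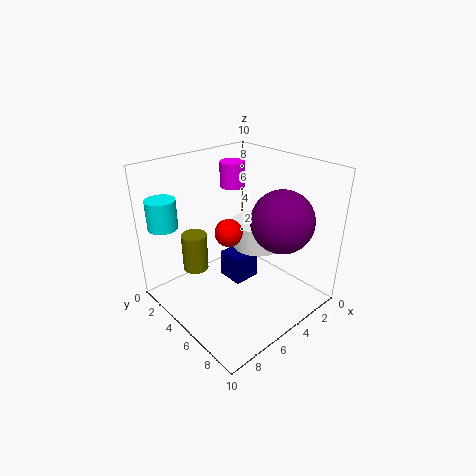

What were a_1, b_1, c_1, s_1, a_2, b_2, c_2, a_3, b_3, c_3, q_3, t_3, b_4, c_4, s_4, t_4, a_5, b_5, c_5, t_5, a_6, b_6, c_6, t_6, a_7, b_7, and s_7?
a_1 = 6
b_1 = 1
c_1 = 1
s_1 = 1
a_2 = 4
b_2 = 8
c_2 = 7
a_3 = 3
b_3 = 3
c_3 = 1
q_3 = 2
t_3 = 2
b_4 = 1
c_4 = 7
s_4 = 1
t_4 = 2
a_5 = 2
b_5 = 4
c_5 = 3
t_5 = 2
a_6 = 9
b_6 = 2
c_6 = 6
t_6 = 2
a_7 = 5
b_7 = 4
s_7 = 1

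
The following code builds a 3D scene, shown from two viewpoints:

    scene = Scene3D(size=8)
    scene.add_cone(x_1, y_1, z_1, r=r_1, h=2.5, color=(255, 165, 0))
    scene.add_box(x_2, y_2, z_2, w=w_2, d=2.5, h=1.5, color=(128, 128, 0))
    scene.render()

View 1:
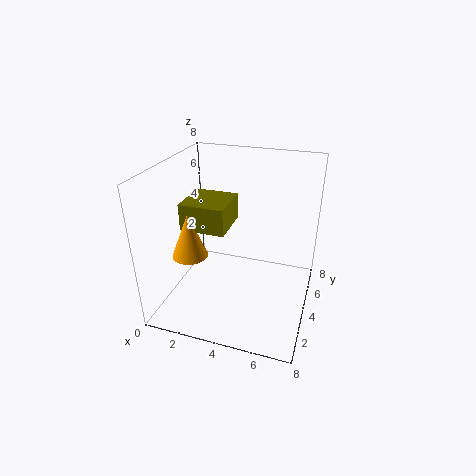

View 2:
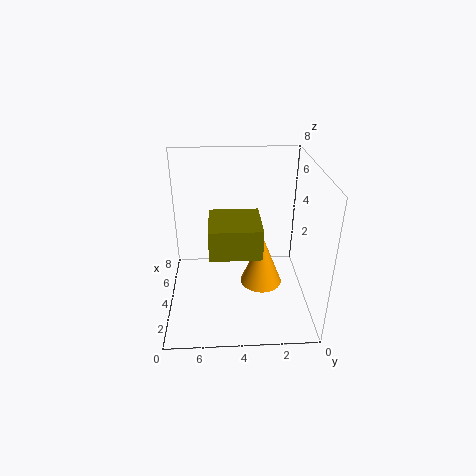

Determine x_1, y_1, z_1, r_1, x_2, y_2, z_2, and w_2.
x_1 = 1.5, y_1 = 3, z_1 = 3, r_1 = 1, x_2 = 1, y_2 = 3, z_2 = 4.5, w_2 = 2.5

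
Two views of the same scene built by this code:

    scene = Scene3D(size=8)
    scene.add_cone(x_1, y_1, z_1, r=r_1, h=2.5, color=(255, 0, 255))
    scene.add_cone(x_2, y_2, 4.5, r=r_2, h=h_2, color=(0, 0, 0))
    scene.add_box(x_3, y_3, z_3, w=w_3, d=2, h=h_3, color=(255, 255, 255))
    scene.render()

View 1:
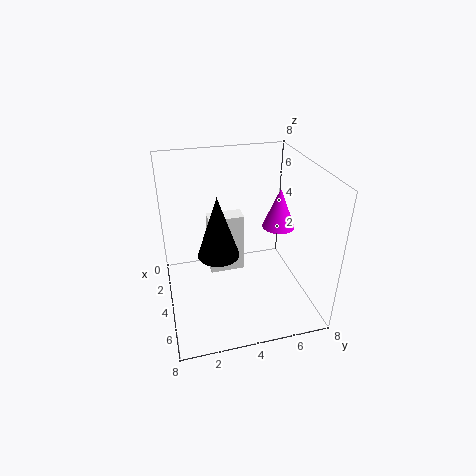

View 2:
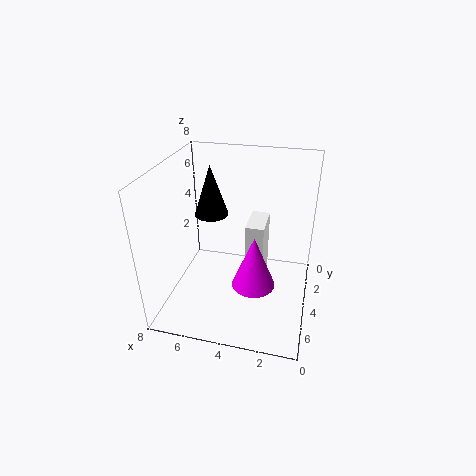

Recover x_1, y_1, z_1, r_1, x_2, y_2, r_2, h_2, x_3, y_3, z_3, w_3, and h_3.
x_1 = 2.5, y_1 = 7, z_1 = 3.5, r_1 = 1, x_2 = 6, y_2 = 2.5, r_2 = 1, h_2 = 3, x_3 = 2.5, y_3 = 2.5, z_3 = 1.5, w_3 = 1, h_3 = 3.5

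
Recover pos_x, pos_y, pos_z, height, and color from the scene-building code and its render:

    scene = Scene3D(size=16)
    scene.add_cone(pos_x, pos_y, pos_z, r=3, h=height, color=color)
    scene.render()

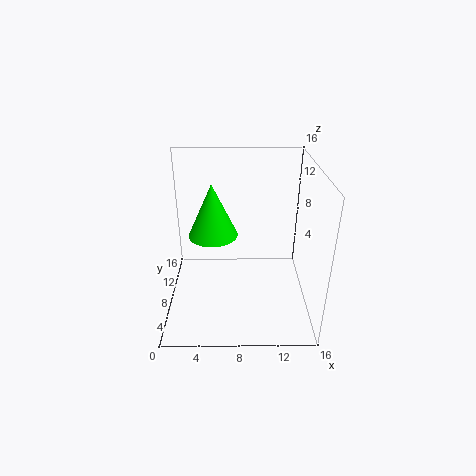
pos_x = 5, pos_y = 11.5, pos_z = 6.5, height = 6.5, color = 'lime'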